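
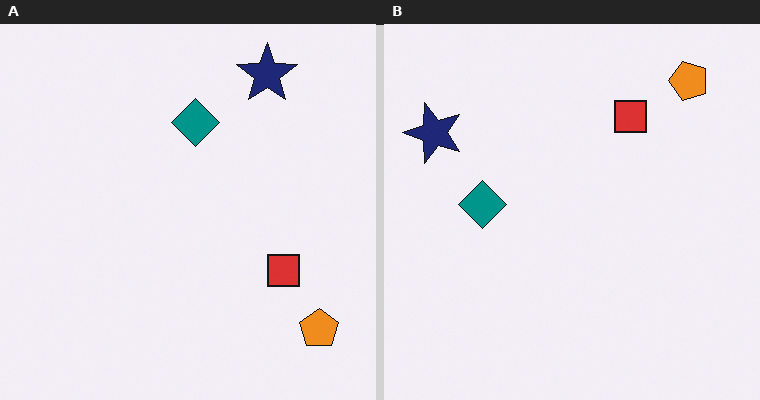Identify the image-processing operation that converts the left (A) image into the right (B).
The image was rotated 90° counter-clockwise.

The orange pentagon sits in the bottom-right of the left (A) image and the top-right of the right (B) — consistent with a whole-image 90° counter-clockwise rotation.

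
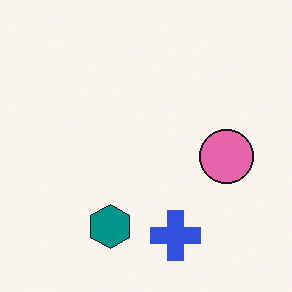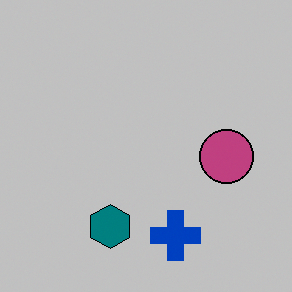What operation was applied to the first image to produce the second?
Aggressively posterized.

Each flat color has snapped to a coarser quantized level — most visibly, the near-white background has dropped to a flat grey.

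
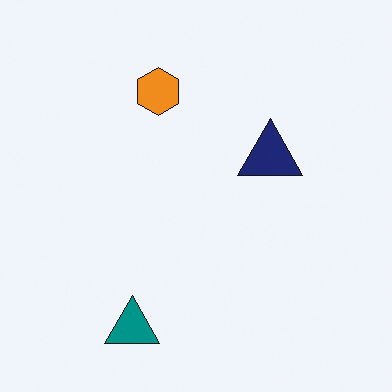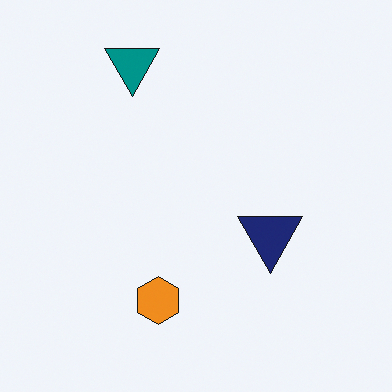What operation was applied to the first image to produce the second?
The transformation is: flipped vertically (top ↔ bottom).

The teal triangle is in the bottom of the first image and the top of the second — shapes on opposite sides of the horizontal midline have swapped in a mirror flip.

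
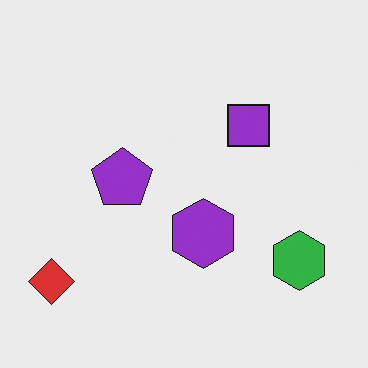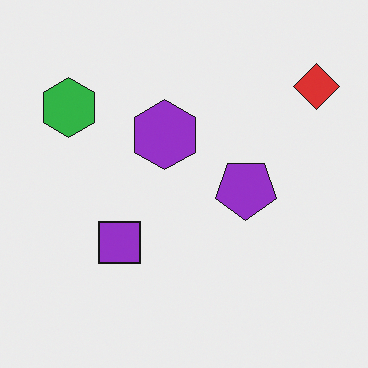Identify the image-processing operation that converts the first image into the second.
This is the original image rotated 180°.

The red diamond sits in the bottom-left of the first image and the top-right of the second — consistent with a whole-image 180° rotation.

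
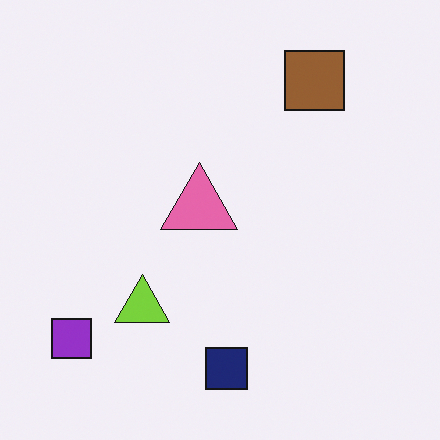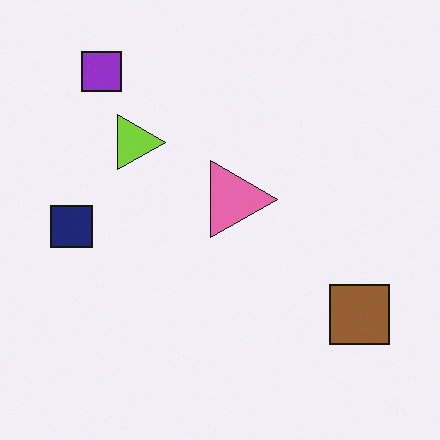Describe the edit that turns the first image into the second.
Rotated 90° clockwise.

The purple square sits in the bottom-left of the first image and the top-left of the second — consistent with a whole-image 90° clockwise rotation.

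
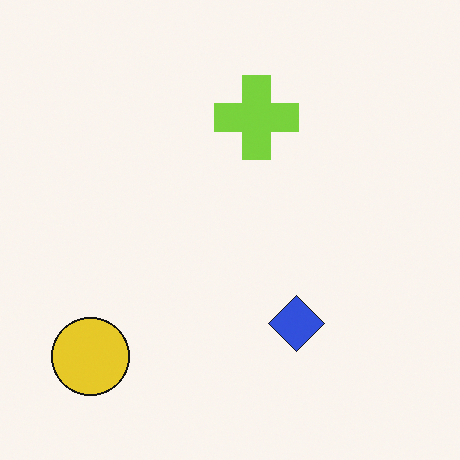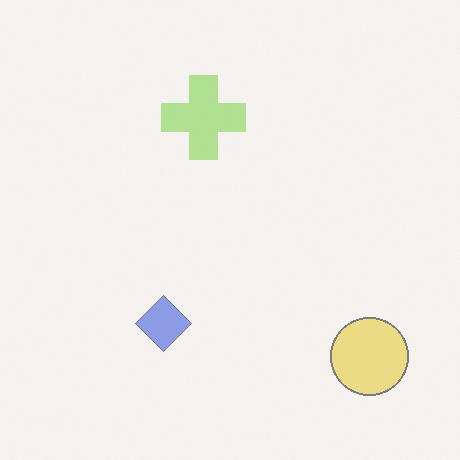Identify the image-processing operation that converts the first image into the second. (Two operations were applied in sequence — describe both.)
This is the original image flipped horizontally (left ↔ right), then given much lower contrast.

The yellow circle is in the bottom-left of the first image and the bottom-right of the second — shapes on opposite sides of the vertical midline have swapped in a mirror flip. Tones are pushed toward mid-grey across the whole image — a global contrast change.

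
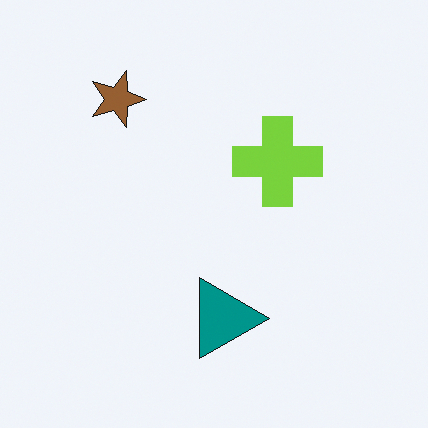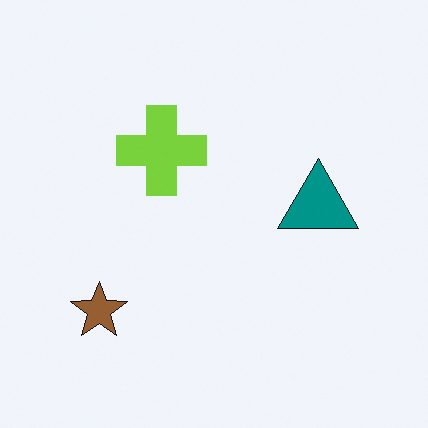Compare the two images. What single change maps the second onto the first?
The first image is the second rotated 90° clockwise.

The brown star sits in the bottom-left of the second image and the top-left of the first — consistent with a whole-image 90° clockwise rotation.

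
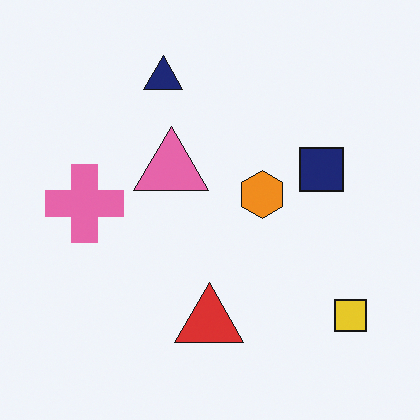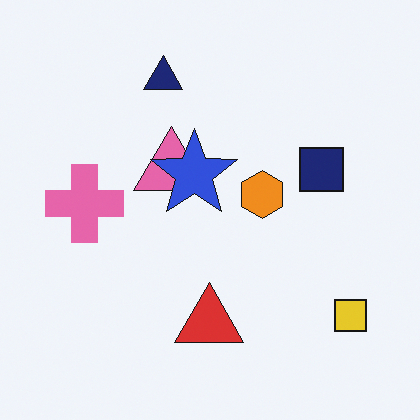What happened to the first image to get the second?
The image was overlaid with an additional blue star.

A blue star appears in the second image that is absent from the first.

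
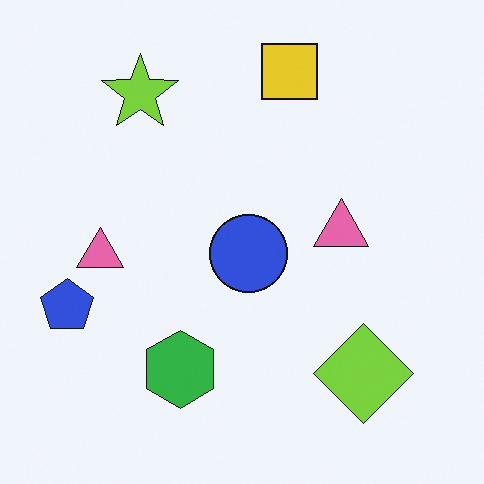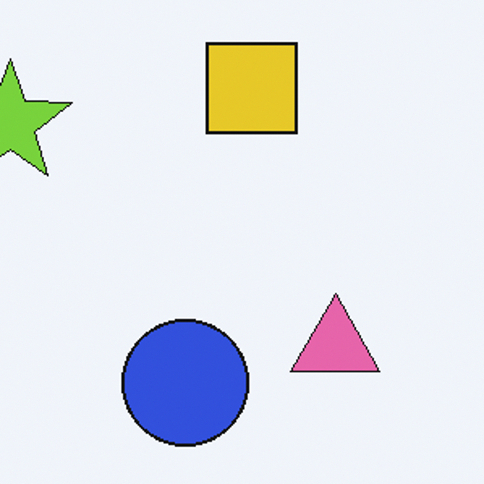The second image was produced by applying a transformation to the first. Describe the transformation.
It was cropped to a noticeably smaller region and rescaled.

The visible shapes are larger and the field of view is narrower; shapes near the original edges may be partly or wholly outside the frame — a crop-and-rescale.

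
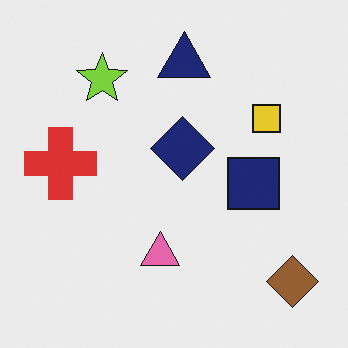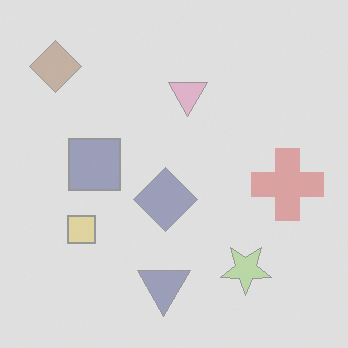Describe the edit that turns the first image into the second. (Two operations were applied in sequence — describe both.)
The second image is the first rotated 180°, then washed out (contrast reduced).

The brown diamond sits in the bottom-right of the first image and the top-left of the second — consistent with a whole-image 180° rotation. Tones are pushed toward mid-grey across the whole image — a global contrast change.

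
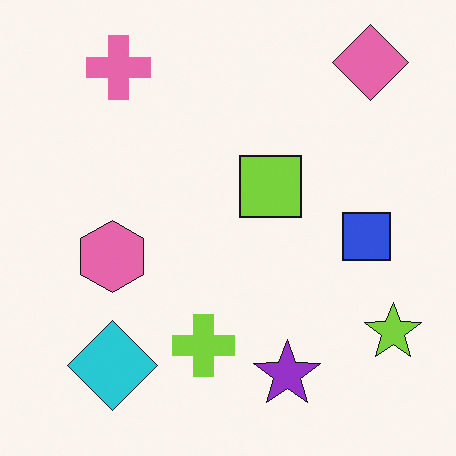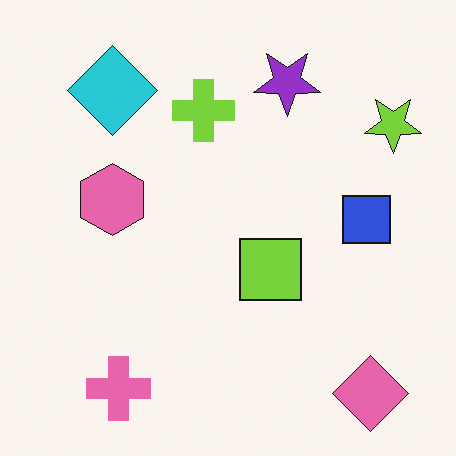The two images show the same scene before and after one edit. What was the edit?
This is the original image flipped vertically (top ↔ bottom).

The pink diamond is in the top-right of the first image and the bottom-right of the second — shapes on opposite sides of the horizontal midline have swapped in a mirror flip.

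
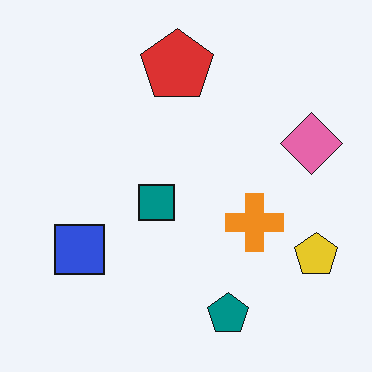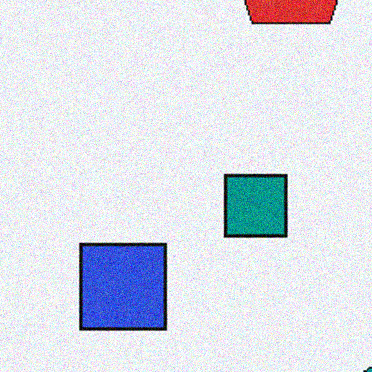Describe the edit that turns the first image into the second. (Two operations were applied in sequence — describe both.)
It was cropped to a noticeably smaller region and rescaled, then degraded with moderate additive noise.

The visible shapes are larger and the field of view is narrower; shapes near the original edges may be partly or wholly outside the frame — a crop-and-rescale. Random speckle covers the whole image, including the flat background.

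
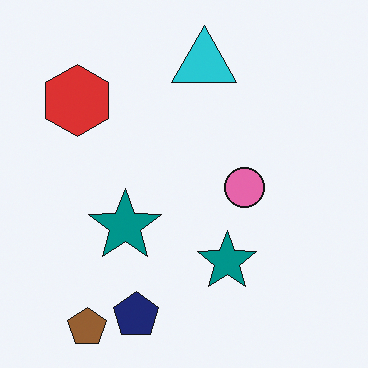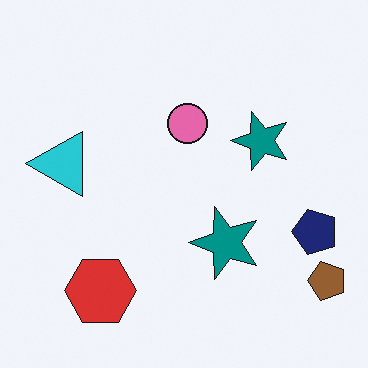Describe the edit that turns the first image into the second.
It was rotated 90° counter-clockwise.

The brown pentagon sits in the bottom-left of the first image and the bottom-right of the second — consistent with a whole-image 90° counter-clockwise rotation.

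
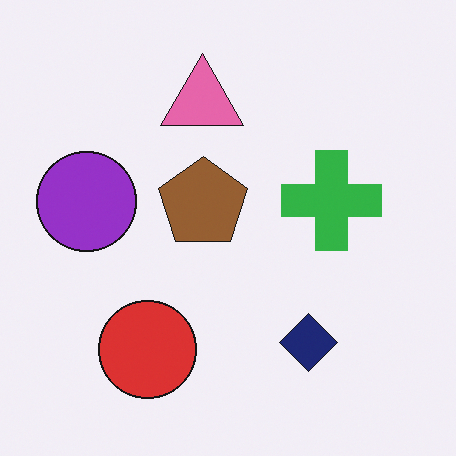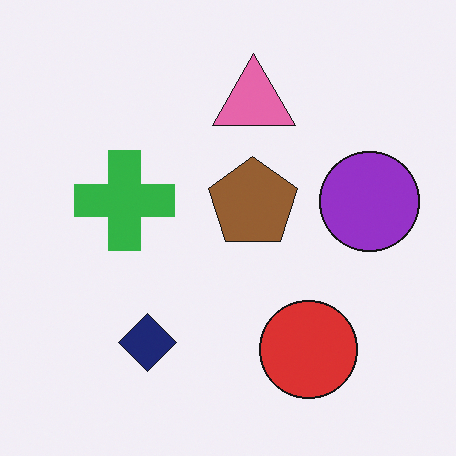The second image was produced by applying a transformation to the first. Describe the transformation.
The second image is the first flipped horizontally (left ↔ right).

The purple circle is in the left of the first image and the right of the second — shapes on opposite sides of the vertical midline have swapped in a mirror flip.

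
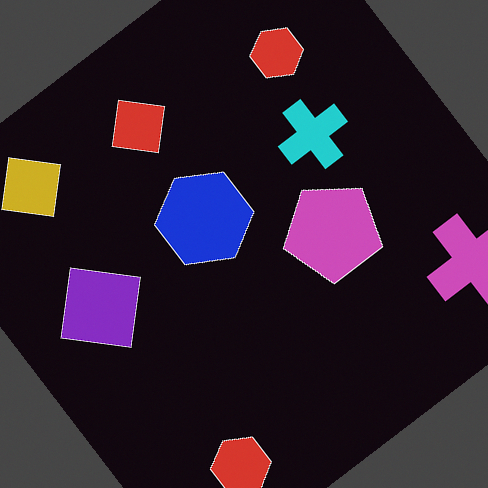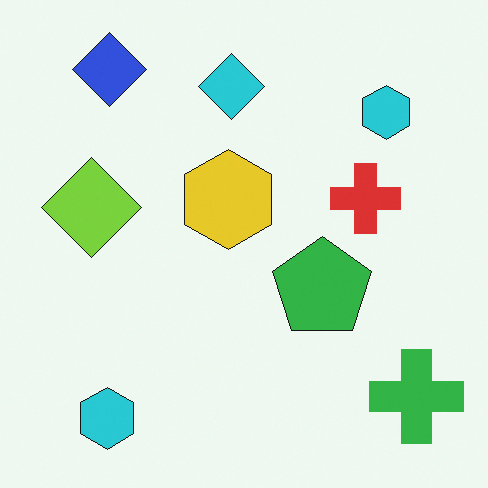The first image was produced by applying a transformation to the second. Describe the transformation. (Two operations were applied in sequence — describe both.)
The image was color-inverted (negative), then rotated counter-clockwise by a large amount — several tens of degrees.

The light background has become dark and every shape's color is its complement — a photographic negative. Every shape is tilted by the same angle and the image corners show triangular fill wedges — a whole-image rotation by a non-right angle.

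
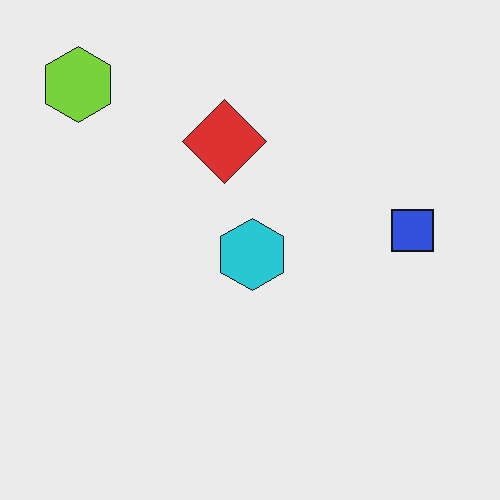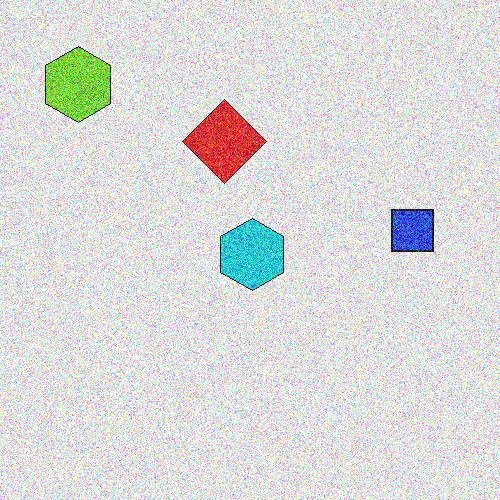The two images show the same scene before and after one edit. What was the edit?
It was degraded with strong gaussian noise.

Random speckle covers the whole image, including the flat background.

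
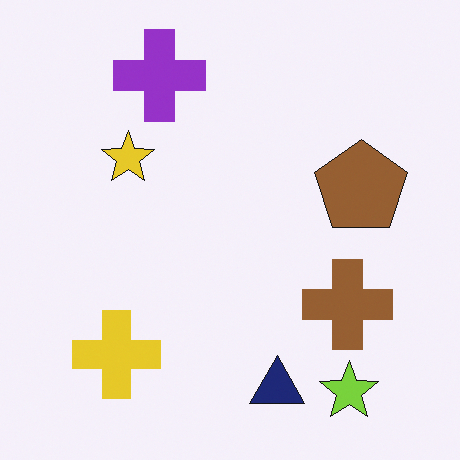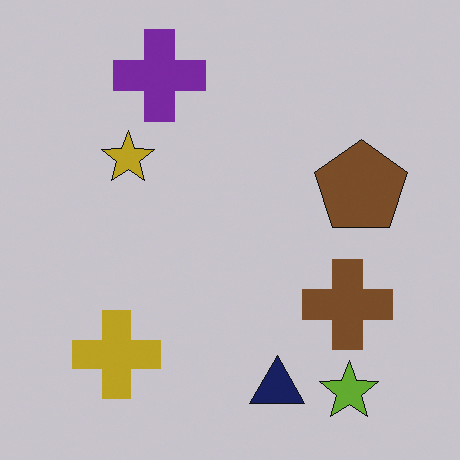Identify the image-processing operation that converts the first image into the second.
This is the original image slightly darkened.

Every pixel — background and shapes alike — is uniformly darkened.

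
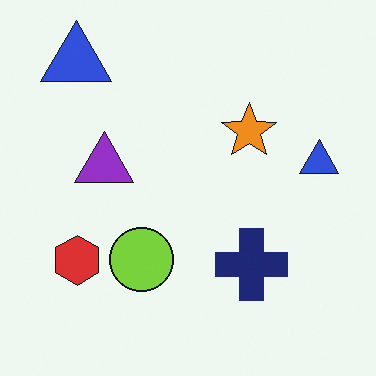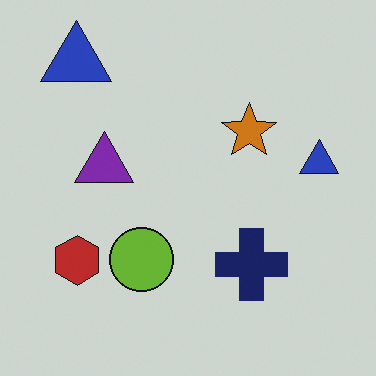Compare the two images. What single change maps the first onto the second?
This is the original image slightly darkened.

Every pixel — background and shapes alike — is uniformly darkened.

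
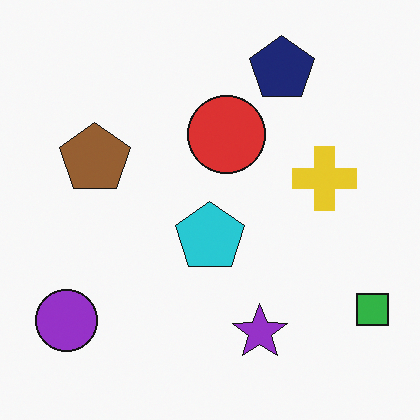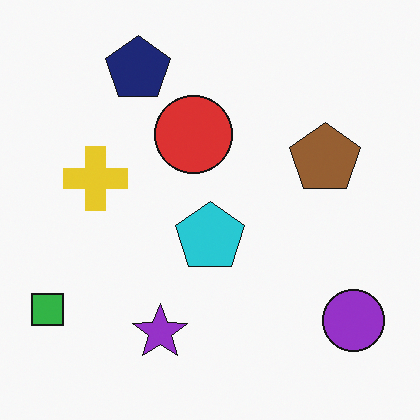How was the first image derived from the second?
It was flipped horizontally (left ↔ right).

The green square is in the bottom-left of the second image and the bottom-right of the first — shapes on opposite sides of the vertical midline have swapped in a mirror flip.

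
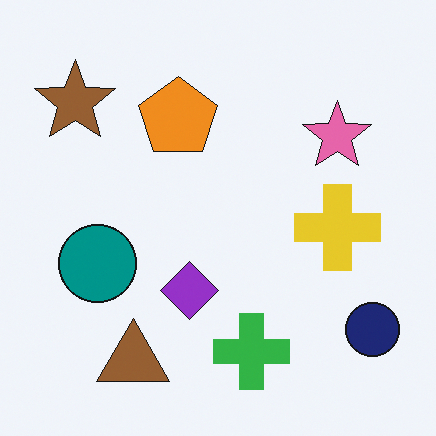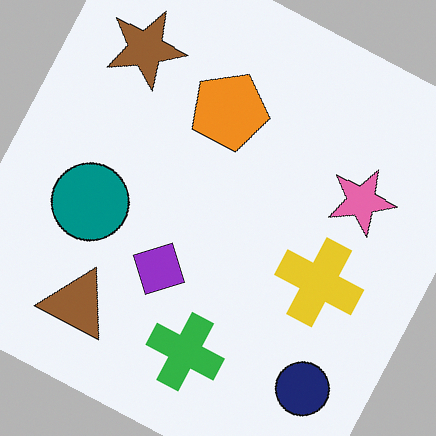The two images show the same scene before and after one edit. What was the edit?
It was rotated clockwise by a moderate amount.

Every shape is tilted by the same angle and the image corners show triangular fill wedges — a whole-image rotation by a non-right angle.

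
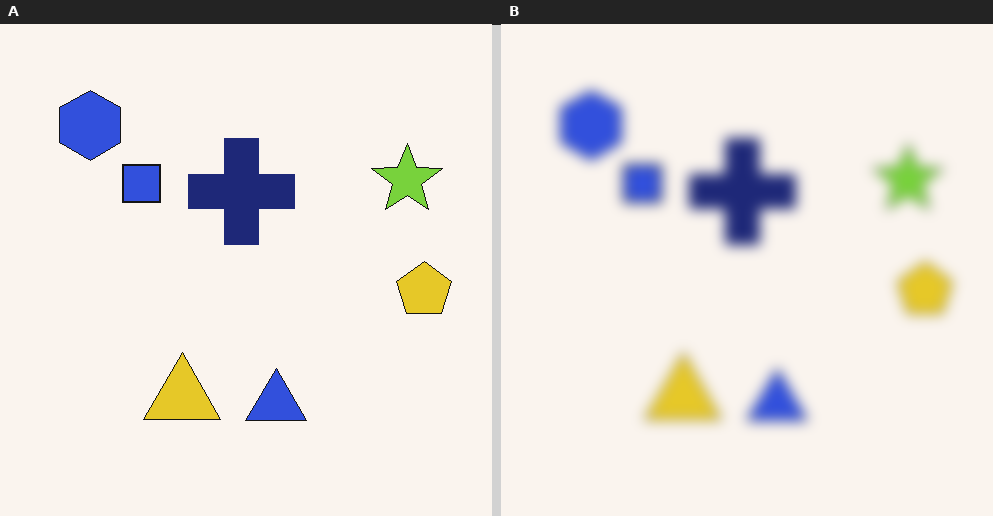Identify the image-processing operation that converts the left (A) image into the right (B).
The right (B) image is the left (A) heavily blurred.

Shape edges and outlines are uniformly softened across the whole image.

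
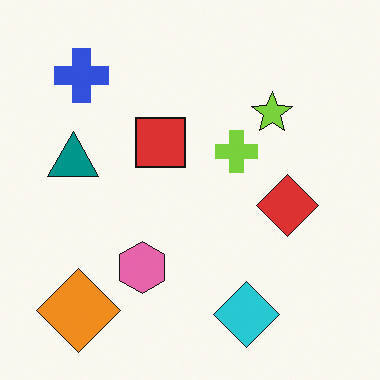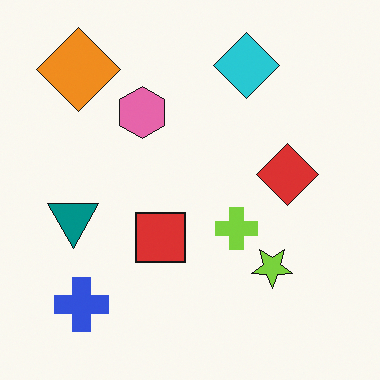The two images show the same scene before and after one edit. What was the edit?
The second image is the first flipped vertically (top ↔ bottom).

The cyan diamond is in the bottom of the first image and the top of the second — shapes on opposite sides of the horizontal midline have swapped in a mirror flip.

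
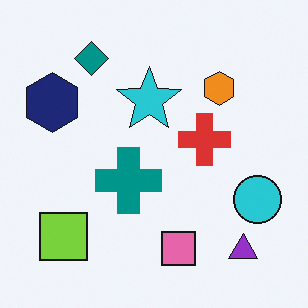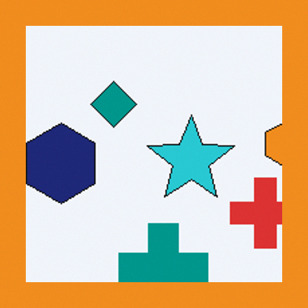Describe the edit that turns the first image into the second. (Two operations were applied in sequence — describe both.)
The second image is the first cropped to a modestly smaller region and rescaled, then framed with a orange border.

The visible shapes are larger and the field of view is narrower; shapes near the original edges may be partly or wholly outside the frame — a crop-and-rescale. A solid orange frame runs around the edge of the second image, with the content slightly shrunk inside it.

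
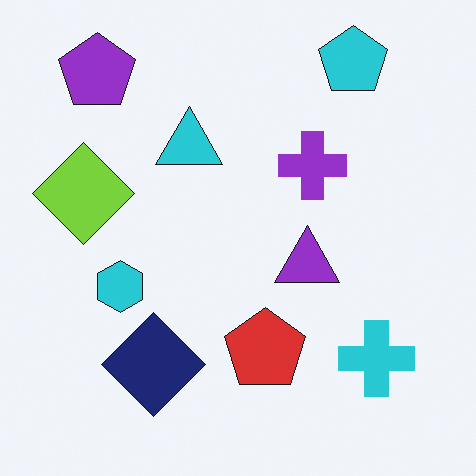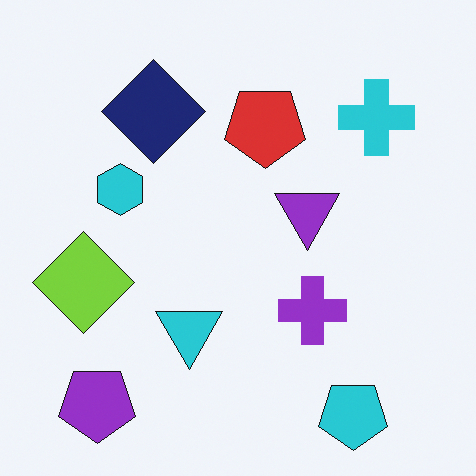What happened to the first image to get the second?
It was flipped vertically (top ↔ bottom).

The cyan pentagon is in the top-right of the first image and the bottom-right of the second — shapes on opposite sides of the horizontal midline have swapped in a mirror flip.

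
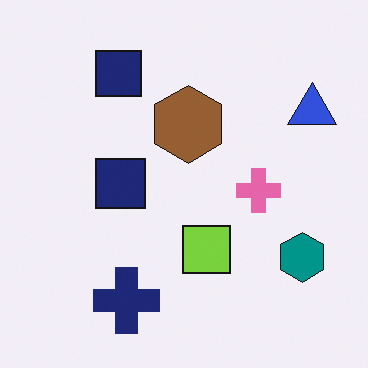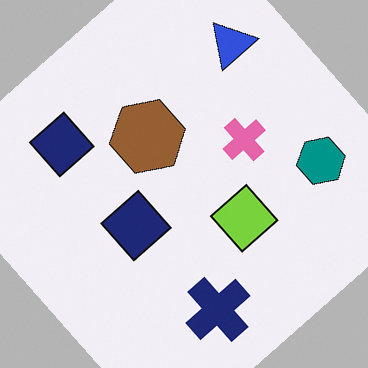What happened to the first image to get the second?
The transformation is: rotated counter-clockwise by a large amount — several tens of degrees.

Every shape is tilted by the same angle and the image corners show triangular fill wedges — a whole-image rotation by a non-right angle.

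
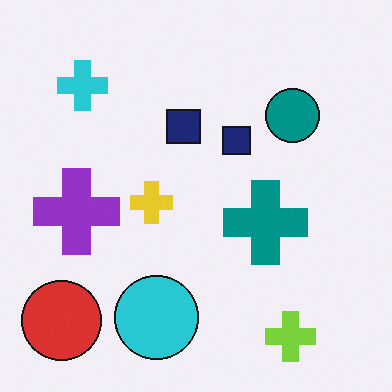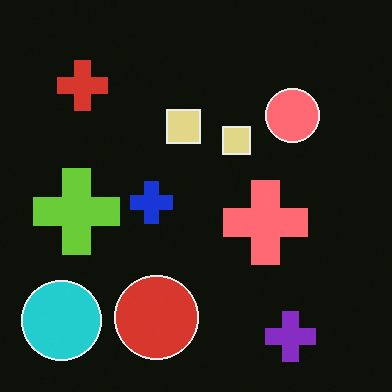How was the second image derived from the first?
The transformation is: color-inverted (negative).

The light background has become dark and every shape's color is its complement — a photographic negative.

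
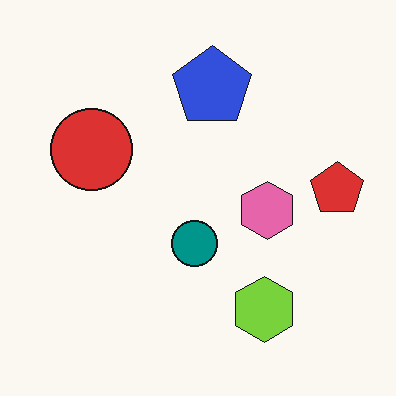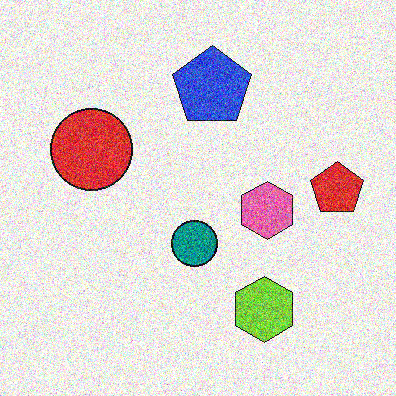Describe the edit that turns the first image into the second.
This is the original image degraded with a thick layer of grain.

Random speckle covers the whole image, including the flat background.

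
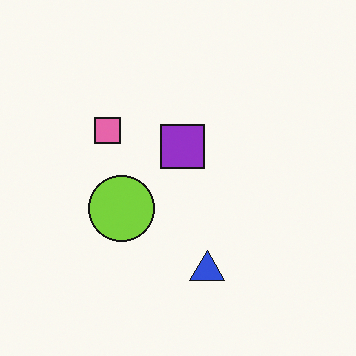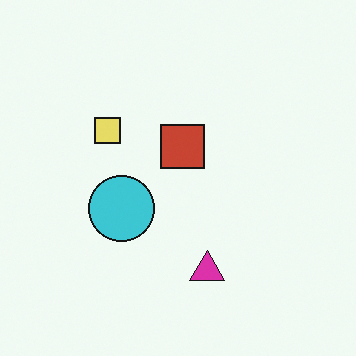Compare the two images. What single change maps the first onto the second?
It was hue-shifted through roughly a third of the color wheel.

Every shape's color has rotated by the same amount around the hue wheel — a uniform hue shift.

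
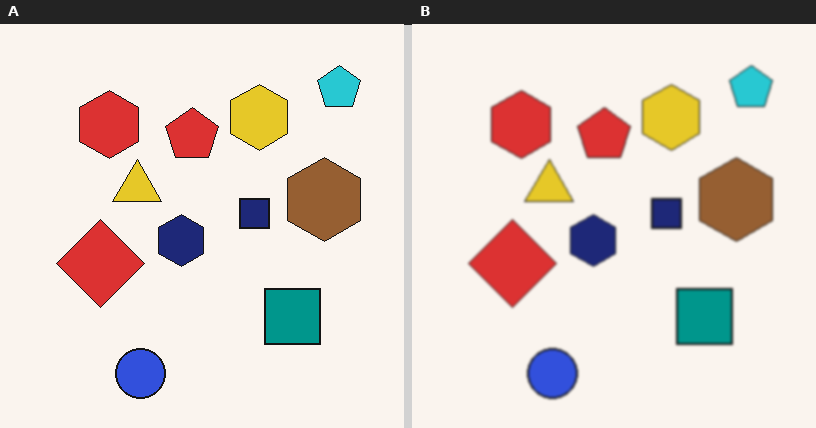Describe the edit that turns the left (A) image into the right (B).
This is the original image given a subtle gaussian blur.

Shape edges and outlines are uniformly softened across the whole image.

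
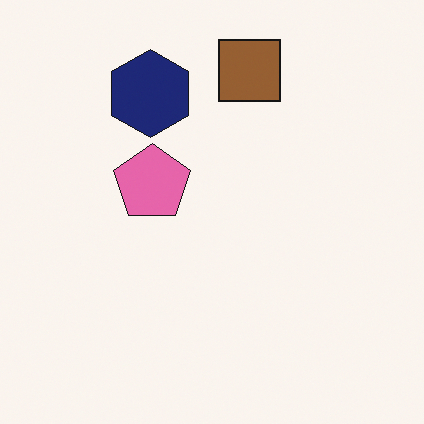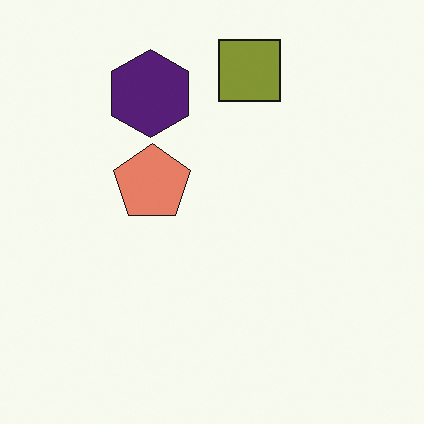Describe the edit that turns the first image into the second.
Hue-shifted slightly.

Every shape's color has rotated by the same amount around the hue wheel — a uniform hue shift.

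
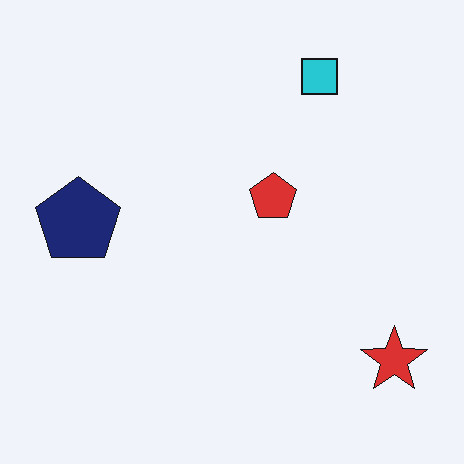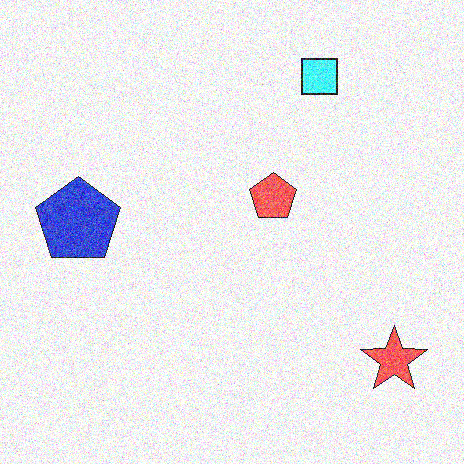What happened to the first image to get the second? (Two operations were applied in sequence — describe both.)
The second image is the first noticeably brightened, then degraded with a thick layer of grain.

Every pixel — background and shapes alike — is uniformly brightened. Random speckle covers the whole image, including the flat background.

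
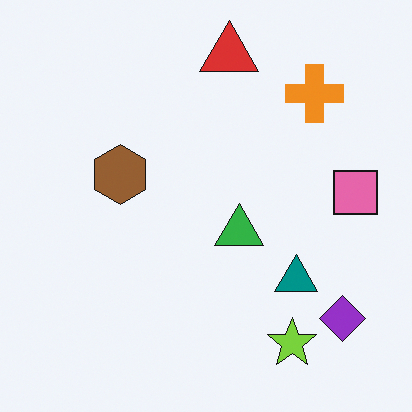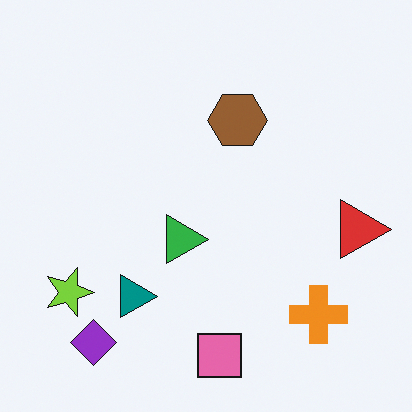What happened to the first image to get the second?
Rotated 90° clockwise.

The purple diamond sits in the bottom-right of the first image and the bottom-left of the second — consistent with a whole-image 90° clockwise rotation.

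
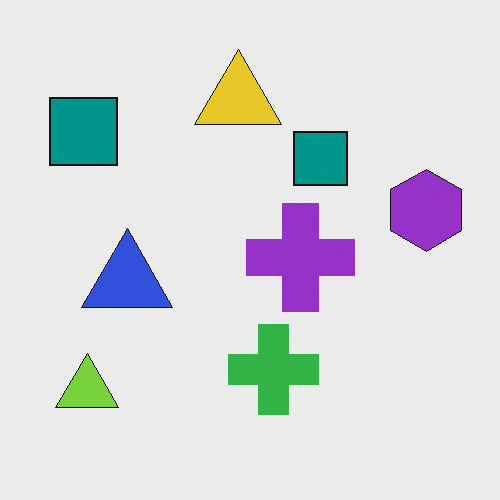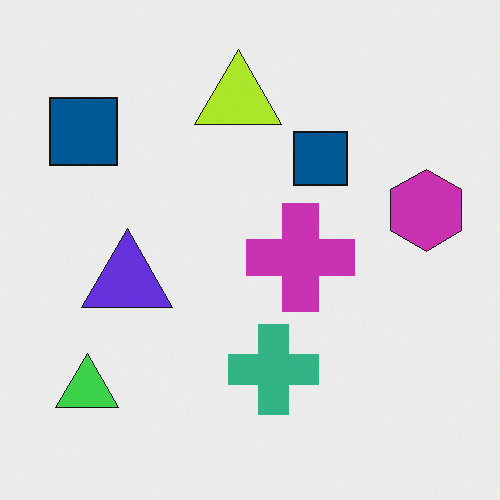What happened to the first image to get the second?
The image was hue-shifted by a small amount.

Every shape's color has rotated by the same amount around the hue wheel — a uniform hue shift.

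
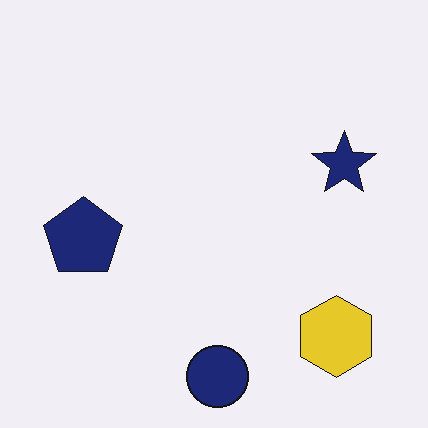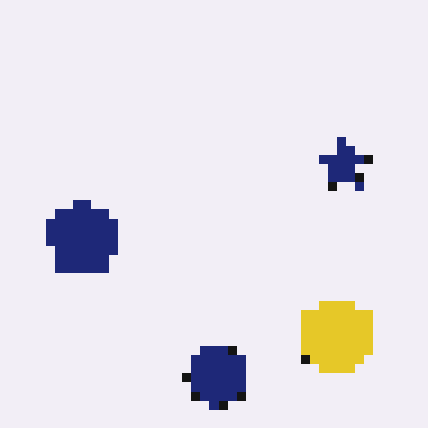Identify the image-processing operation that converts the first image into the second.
The second image is the first coarsely pixelated.

Shapes are reduced to large square blocks; fine edges and outlines are lost — a downscale-then-upscale (mosaic) effect.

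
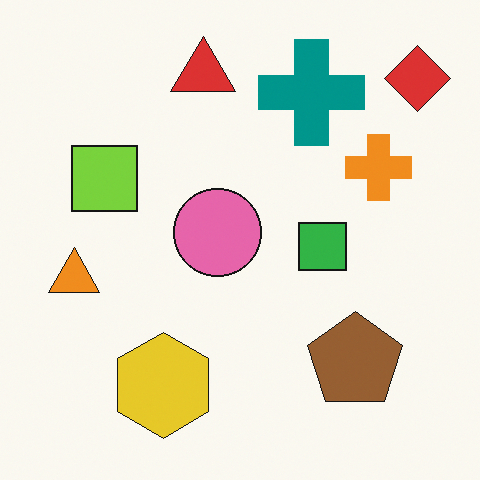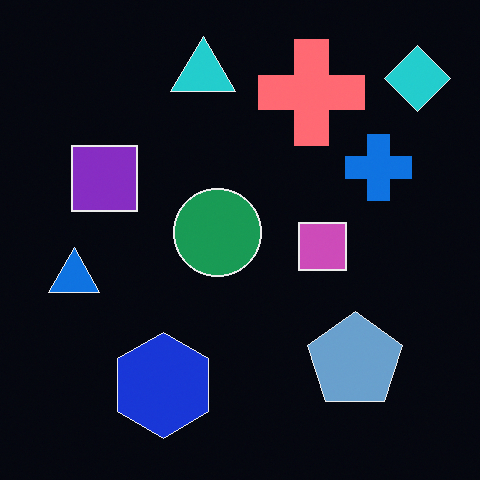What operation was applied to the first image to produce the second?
This is the original image color-inverted (negative).

The light background has become dark and every shape's color is its complement — a photographic negative.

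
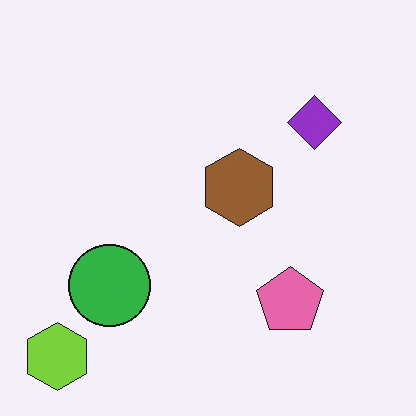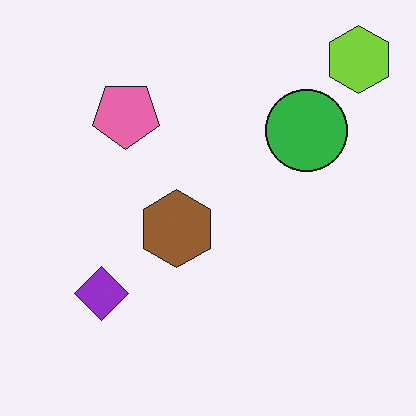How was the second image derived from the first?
The transformation is: rotated 180°.

The lime hexagon sits in the bottom-left of the first image and the top-right of the second — consistent with a whole-image 180° rotation.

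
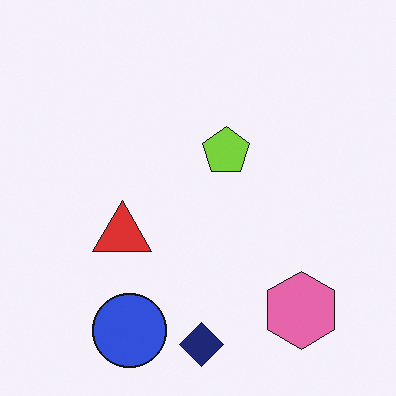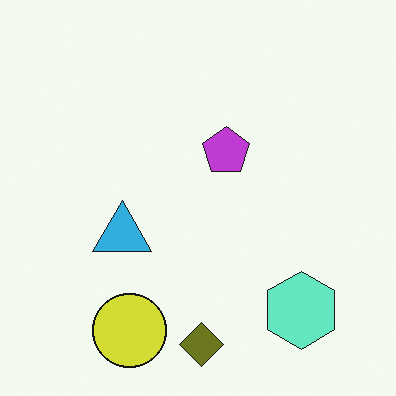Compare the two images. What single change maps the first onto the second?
The transformation is: hue-shifted by a large amount.

Every shape's color has rotated by the same amount around the hue wheel — a uniform hue shift.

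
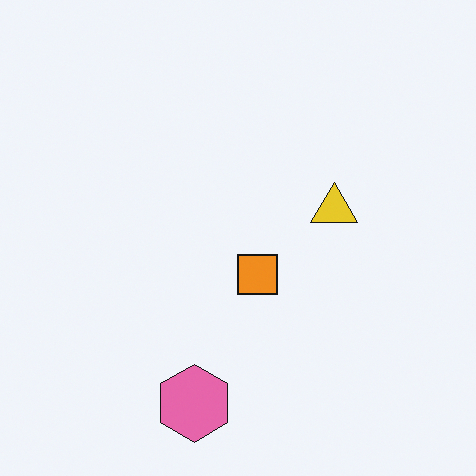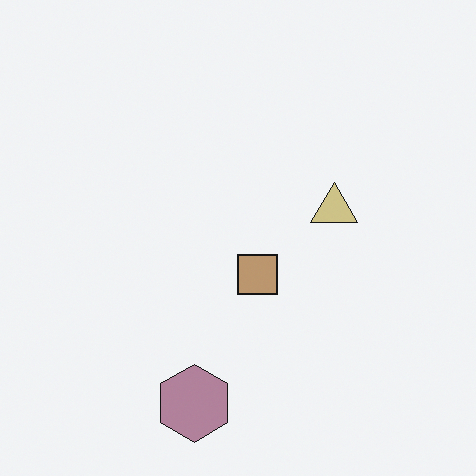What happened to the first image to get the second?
The image was made much more muted (saturation change).

All colors are more muted and greyish — a global saturation change.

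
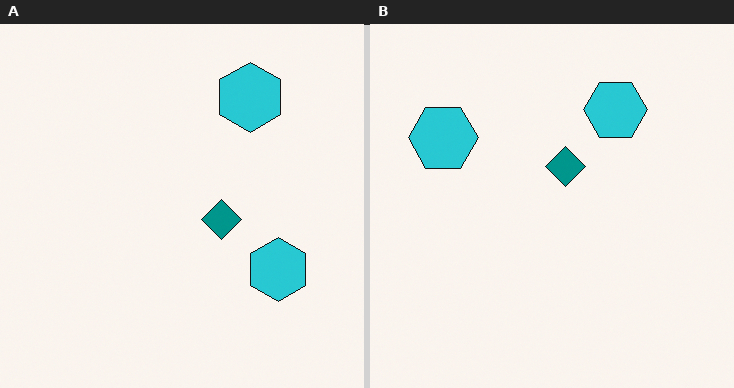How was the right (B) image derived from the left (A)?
The right (B) image is the left (A) rotated 90° counter-clockwise.

The teal diamond sits in the center of the left (A) image and the center of the right (B) — consistent with a whole-image 90° counter-clockwise rotation.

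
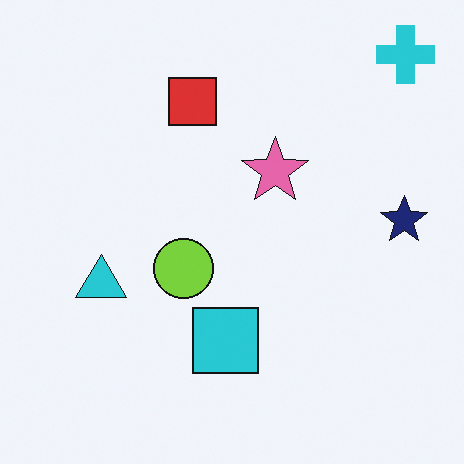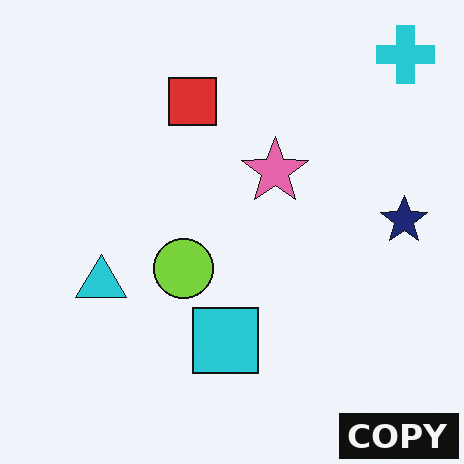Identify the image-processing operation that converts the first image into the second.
The second image is the first watermarked with the text "COPY" in the lower-right corner.

A dark label reading "COPY" appears in the lower-right corner.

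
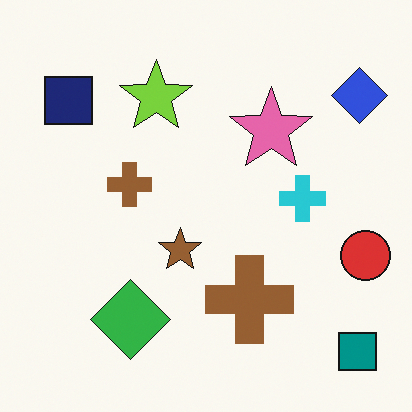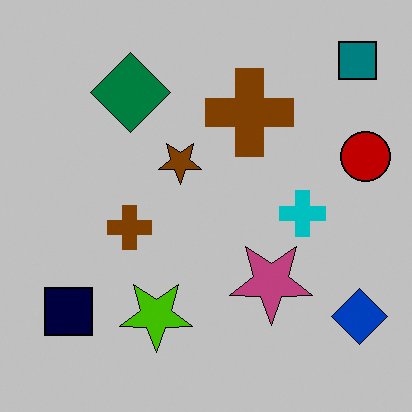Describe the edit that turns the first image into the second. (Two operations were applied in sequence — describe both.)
Flipped vertically (top ↔ bottom), then heavily posterized to just a handful of flat colors.

The teal square is in the bottom-right of the first image and the top-right of the second — shapes on opposite sides of the horizontal midline have swapped in a mirror flip. Each flat color has snapped to a coarser quantized level — most visibly, the near-white background has dropped to a flat grey.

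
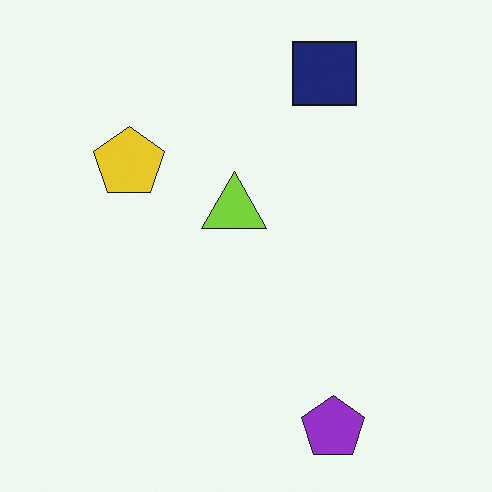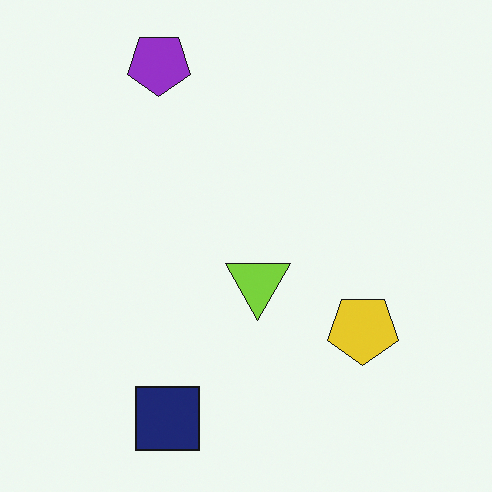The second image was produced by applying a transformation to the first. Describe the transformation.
The transformation is: rotated 180°.

The purple pentagon sits in the bottom-right of the first image and the top-left of the second — consistent with a whole-image 180° rotation.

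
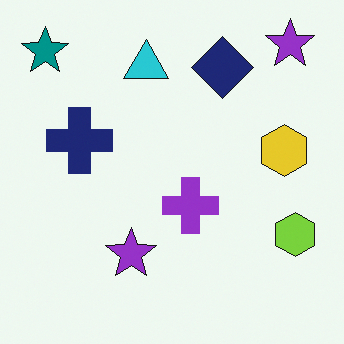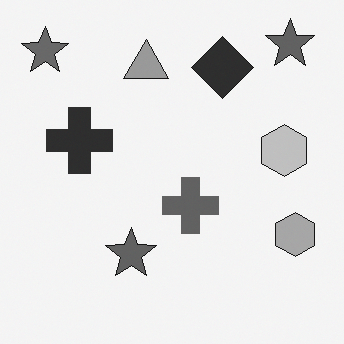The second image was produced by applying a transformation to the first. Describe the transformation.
The image was converted to grayscale.

All color is removed — every shape is now a shade of grey.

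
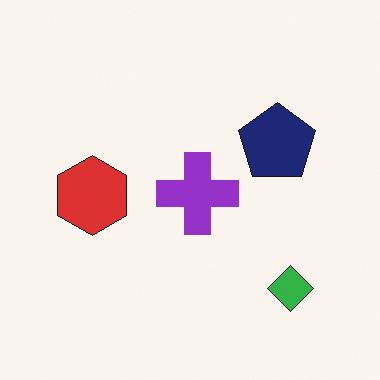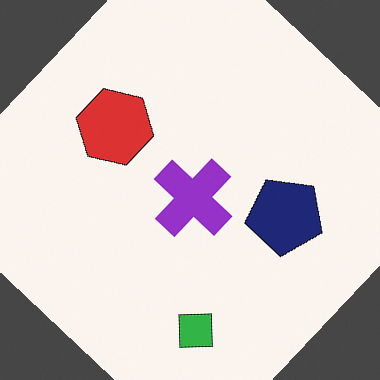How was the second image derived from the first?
It was rotated clockwise by a large amount — several tens of degrees.

Every shape is tilted by the same angle and the image corners show triangular fill wedges — a whole-image rotation by a non-right angle.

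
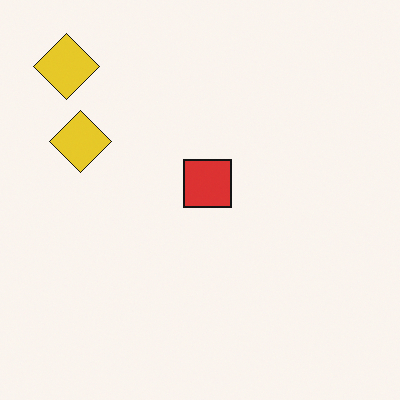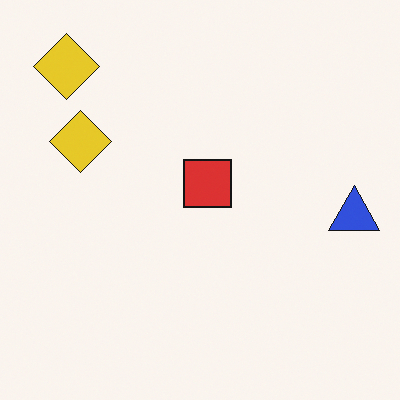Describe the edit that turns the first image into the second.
This is the original image overlaid with an additional blue triangle.

A blue triangle appears in the second image that is absent from the first.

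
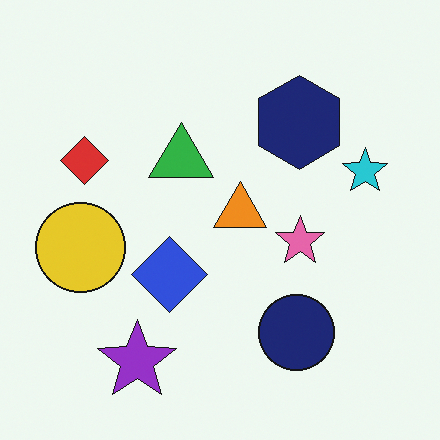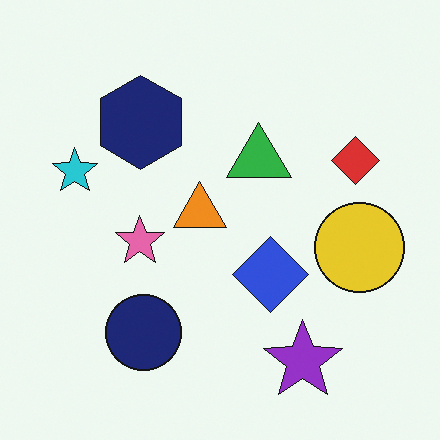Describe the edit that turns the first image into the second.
Flipped horizontally (left ↔ right).

The cyan star is in the right of the first image and the left of the second — shapes on opposite sides of the vertical midline have swapped in a mirror flip.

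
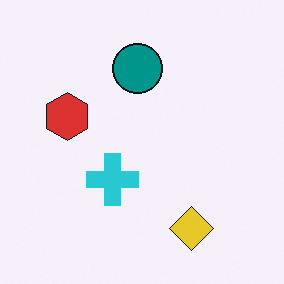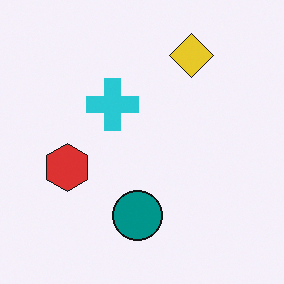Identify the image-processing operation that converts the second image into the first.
Flipped vertically (top ↔ bottom).

The yellow diamond is in the top-right of the second image and the bottom-right of the first — shapes on opposite sides of the horizontal midline have swapped in a mirror flip.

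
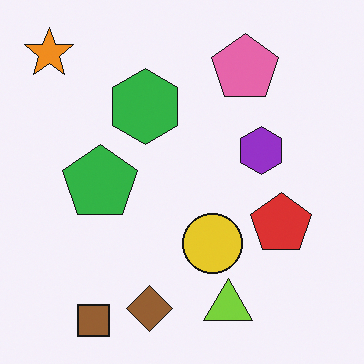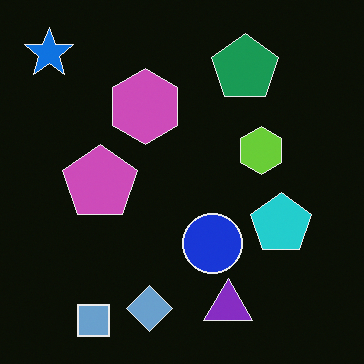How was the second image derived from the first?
The transformation is: color-inverted (negative).

The light background has become dark and every shape's color is its complement — a photographic negative.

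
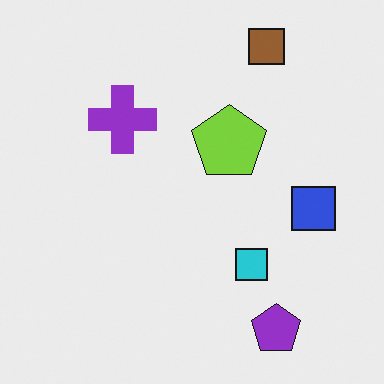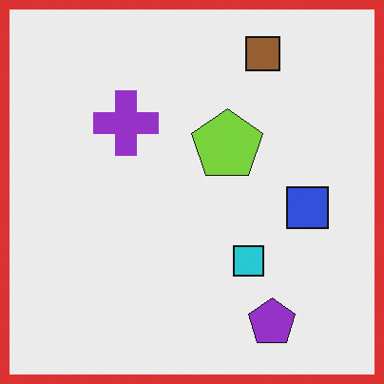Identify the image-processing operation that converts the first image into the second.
This is the original image framed with a red border.

A solid red frame runs around the edge of the second image, with the content slightly shrunk inside it.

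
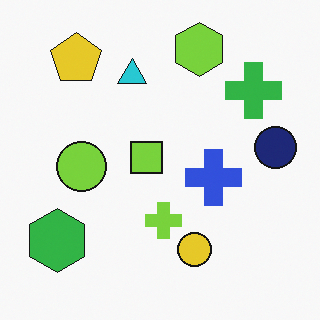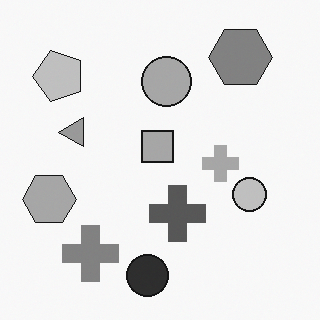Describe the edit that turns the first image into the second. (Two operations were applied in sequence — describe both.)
The image was transposed (reflected across the top-left ↔ bottom-right diagonal), then converted to grayscale.

Shapes have swapped their row and column positions — what was in the top-right is now in the bottom-left — a diagonal reflection. All color is removed — every shape is now a shade of grey.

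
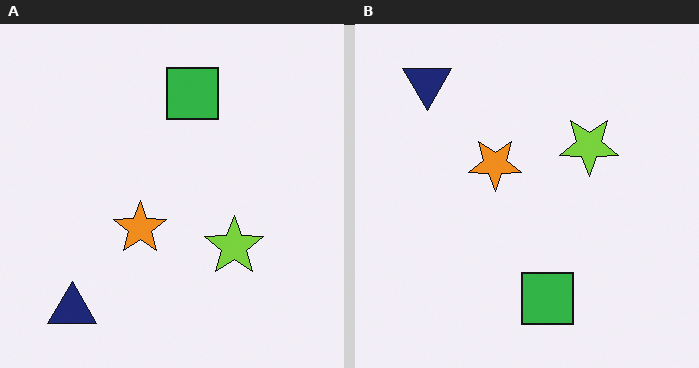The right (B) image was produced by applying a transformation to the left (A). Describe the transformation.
The image was flipped vertically (top ↔ bottom).

The navy triangle is in the bottom-left of the left (A) image and the top-left of the right (B) — shapes on opposite sides of the horizontal midline have swapped in a mirror flip.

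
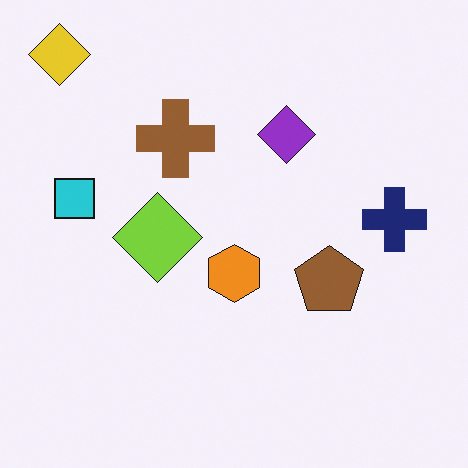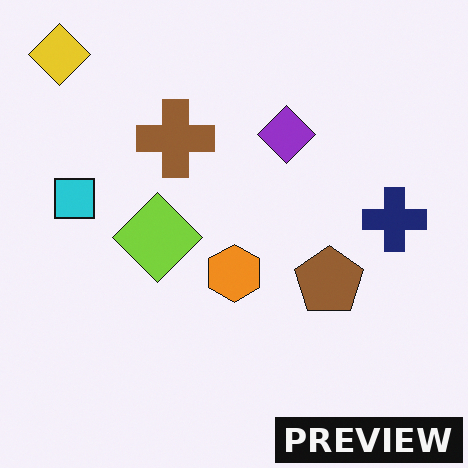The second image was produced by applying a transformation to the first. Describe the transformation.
Watermarked with the text "PREVIEW" in the lower-right corner.

A dark label reading "PREVIEW" appears in the lower-right corner.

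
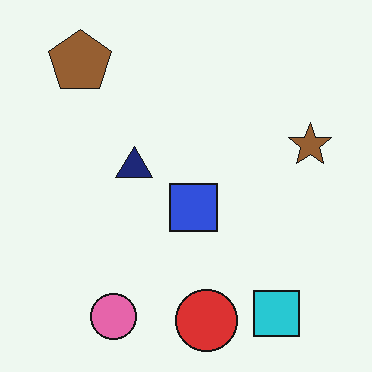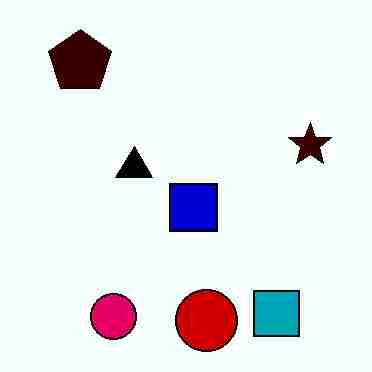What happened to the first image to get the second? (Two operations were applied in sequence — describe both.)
The transformation is: boosted in contrast, then degraded with heavy JPEG compression.

Tones are pushed away from mid-grey across the whole image — a global contrast change. Blocky 8×8 compression artifacts appear around shape edges and the flat background shows ringing — characteristic JPEG degradation.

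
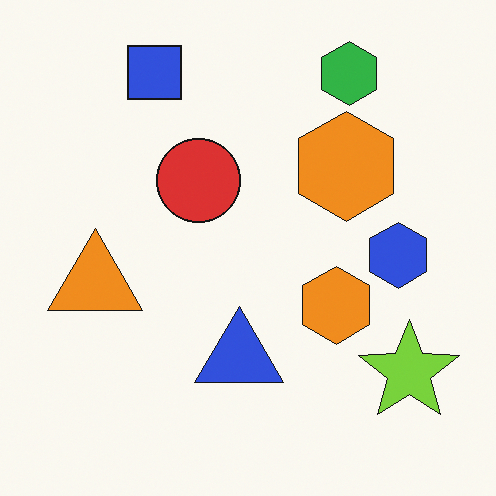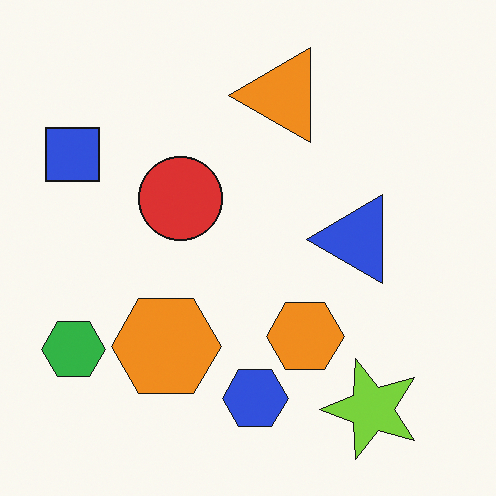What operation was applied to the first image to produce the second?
The second image is the first transposed (reflected across the top-left ↔ bottom-right diagonal).

Shapes have swapped their row and column positions — what was in the top-right is now in the bottom-left — a diagonal reflection.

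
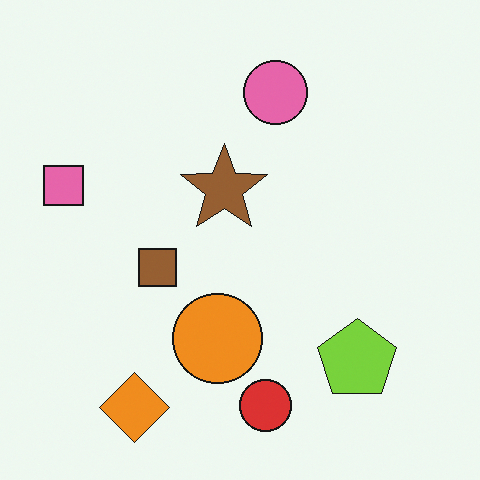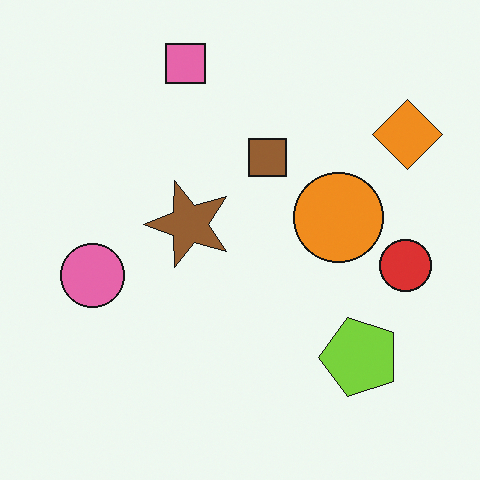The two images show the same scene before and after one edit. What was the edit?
This is the original image transposed (reflected across the top-left ↔ bottom-right diagonal).

Shapes have swapped their row and column positions — what was in the top-right is now in the bottom-left — a diagonal reflection.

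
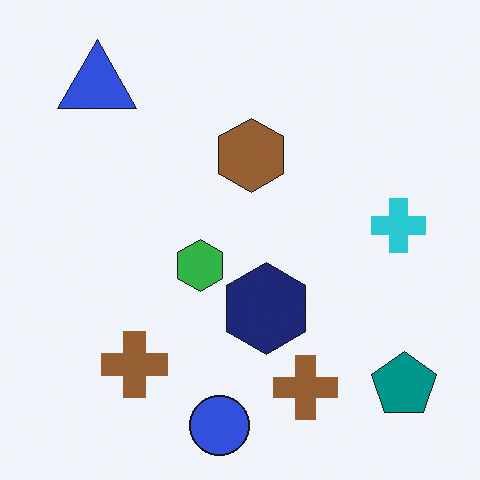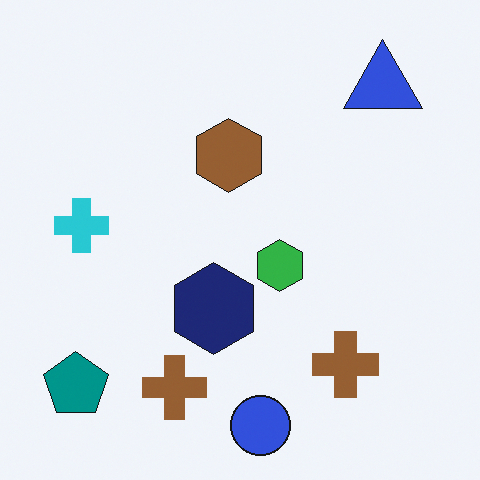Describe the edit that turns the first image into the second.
It was flipped horizontally (left ↔ right).

The teal pentagon is in the bottom-right of the first image and the bottom-left of the second — shapes on opposite sides of the vertical midline have swapped in a mirror flip.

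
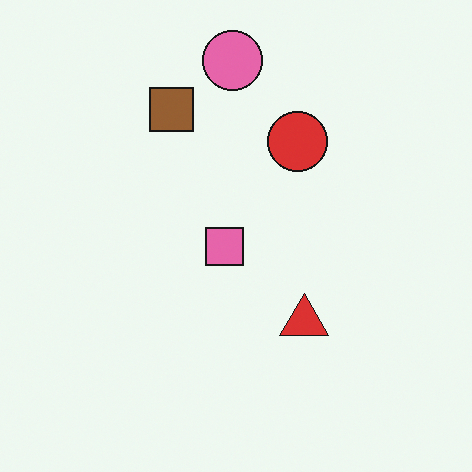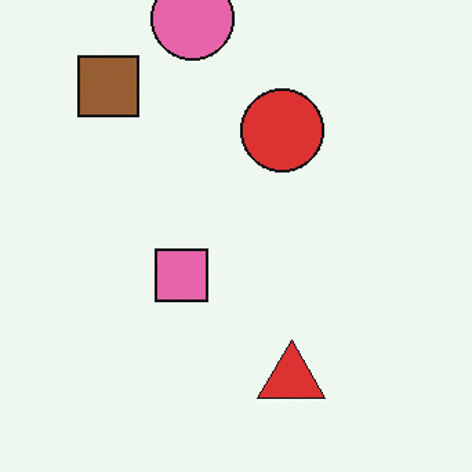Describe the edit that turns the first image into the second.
The image was cropped to a modestly smaller region and rescaled.

The visible shapes are larger and the field of view is narrower; shapes near the original edges may be partly or wholly outside the frame — a crop-and-rescale.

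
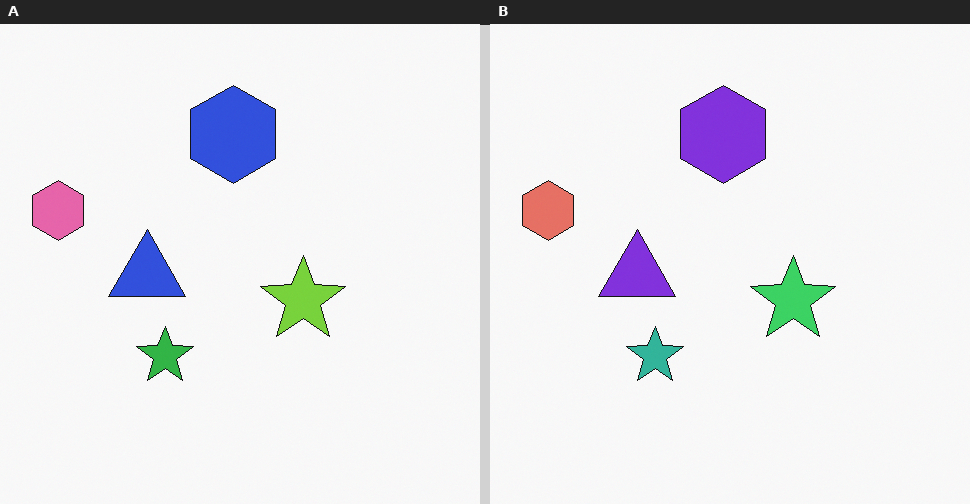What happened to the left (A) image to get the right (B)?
Hue-shifted by a small amount.

Every shape's color has rotated by the same amount around the hue wheel — a uniform hue shift.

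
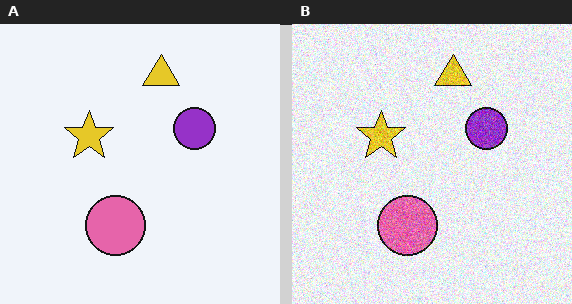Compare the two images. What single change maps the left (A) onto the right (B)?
This is the original image degraded with a thick layer of grain.

Random speckle covers the whole image, including the flat background.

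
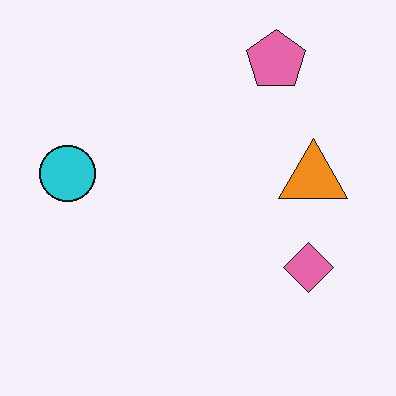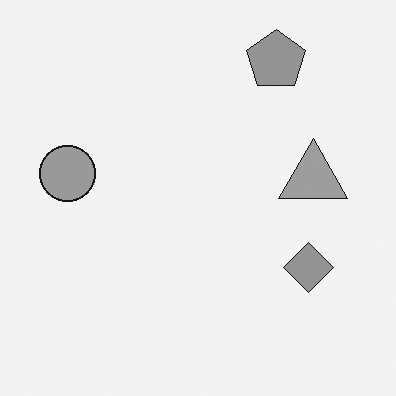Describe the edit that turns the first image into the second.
The transformation is: converted to grayscale.

All color is removed — every shape is now a shade of grey.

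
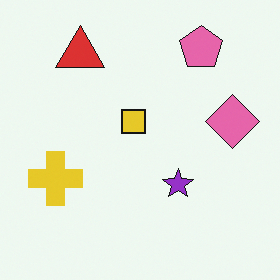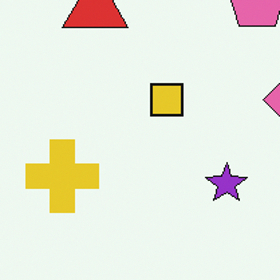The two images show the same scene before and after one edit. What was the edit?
The transformation is: cropped slightly and scaled back up.

The visible shapes are larger and the field of view is narrower; shapes near the original edges may be partly or wholly outside the frame — a crop-and-rescale.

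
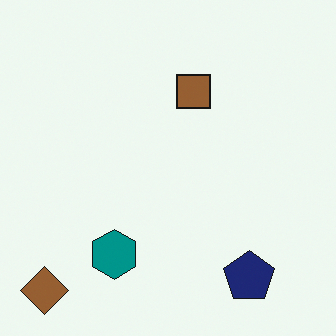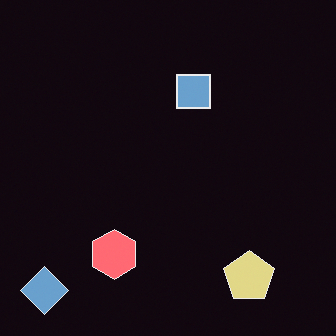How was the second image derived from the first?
The second image is the first color-inverted (negative).

The light background has become dark and every shape's color is its complement — a photographic negative.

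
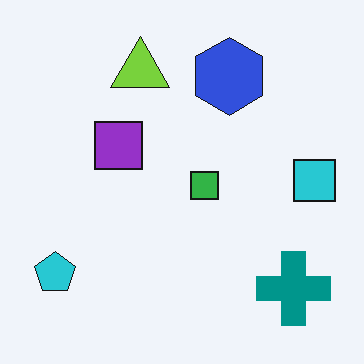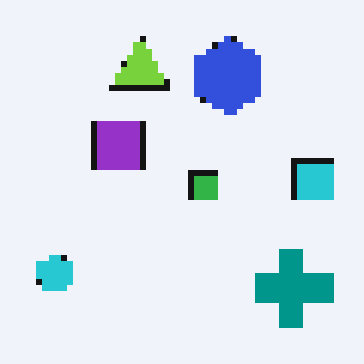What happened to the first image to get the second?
The second image is the first pixelated into visible square blocks.

Shapes are reduced to large square blocks; fine edges and outlines are lost — a downscale-then-upscale (mosaic) effect.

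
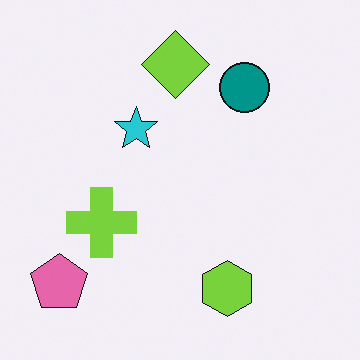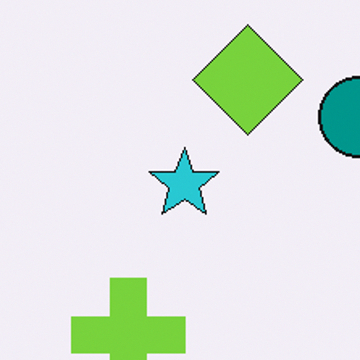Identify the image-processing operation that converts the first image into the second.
The second image is the first cropped to a noticeably smaller region and rescaled.

The visible shapes are larger and the field of view is narrower; shapes near the original edges may be partly or wholly outside the frame — a crop-and-rescale.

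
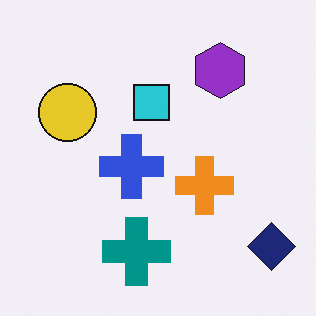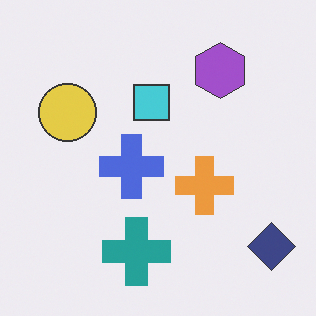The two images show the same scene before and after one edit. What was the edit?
The transformation is: given slightly reduced contrast.

Tones are pushed toward mid-grey across the whole image — a global contrast change.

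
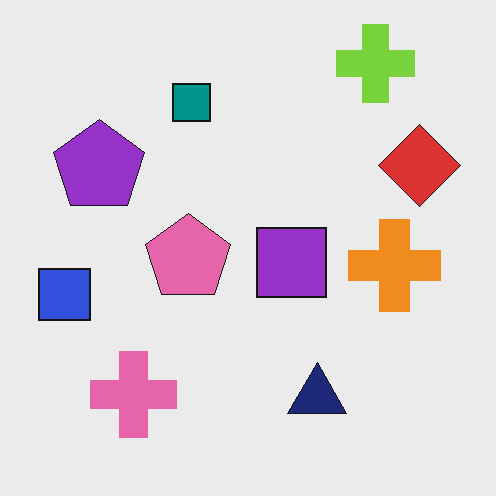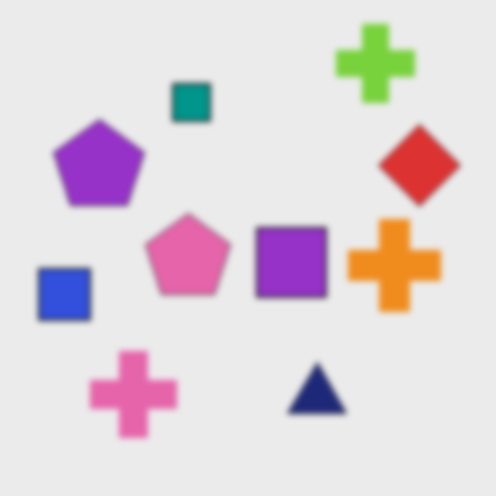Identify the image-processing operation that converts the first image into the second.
The second image is the first noticeably gaussian-blurred.

Shape edges and outlines are uniformly softened across the whole image.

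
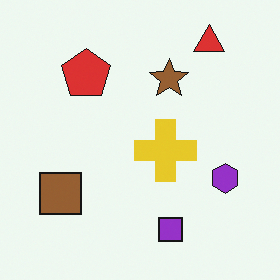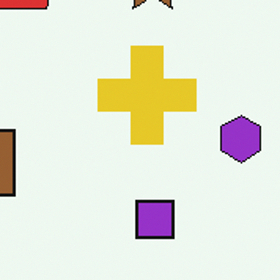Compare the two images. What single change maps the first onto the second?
The second image is the first cropped to a modestly smaller region and rescaled.

The visible shapes are larger and the field of view is narrower; shapes near the original edges may be partly or wholly outside the frame — a crop-and-rescale.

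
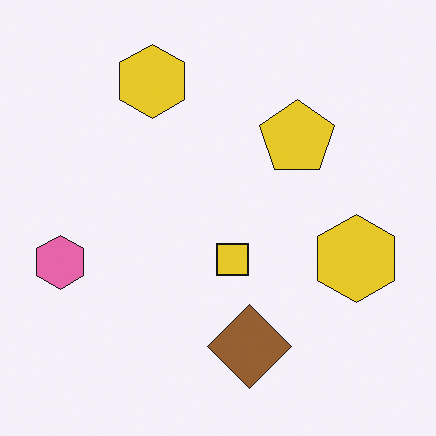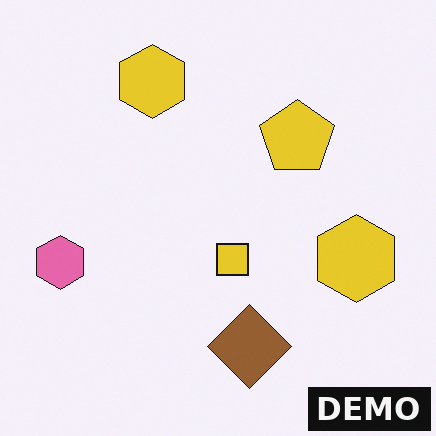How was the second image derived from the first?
This is the original image watermarked with the text "DEMO" in the lower-right corner.

A dark label reading "DEMO" appears in the lower-right corner.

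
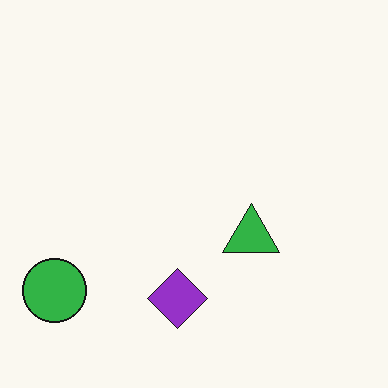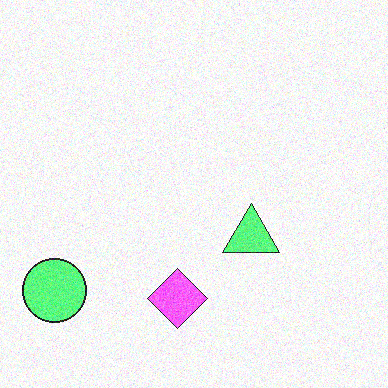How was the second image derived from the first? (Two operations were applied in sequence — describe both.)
The second image is the first noticeably brightened, then degraded with moderate additive noise.

Every pixel — background and shapes alike — is uniformly brightened. Random speckle covers the whole image, including the flat background.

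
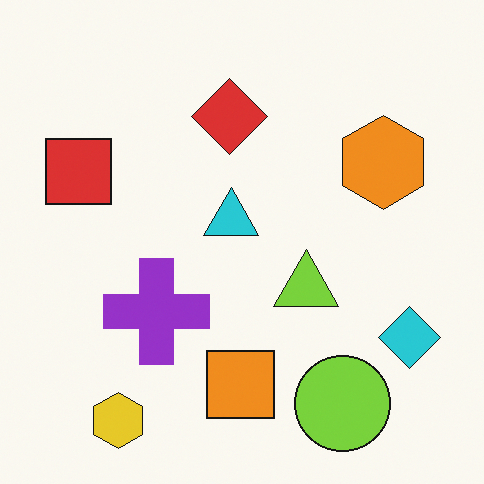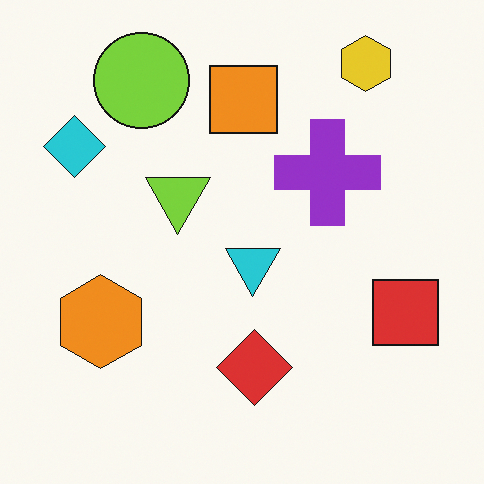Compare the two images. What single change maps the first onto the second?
This is the original image rotated 180°.

The yellow hexagon sits in the bottom-left of the first image and the top-right of the second — consistent with a whole-image 180° rotation.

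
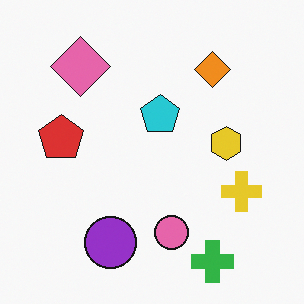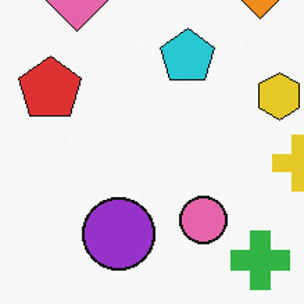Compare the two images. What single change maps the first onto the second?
The transformation is: cropped slightly and scaled back up.

The visible shapes are larger and the field of view is narrower; shapes near the original edges may be partly or wholly outside the frame — a crop-and-rescale.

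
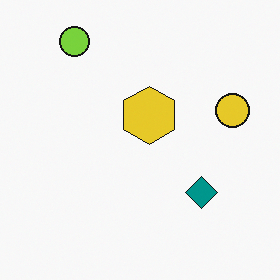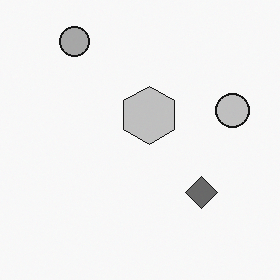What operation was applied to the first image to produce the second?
The transformation is: converted to grayscale.

All color is removed — every shape is now a shade of grey.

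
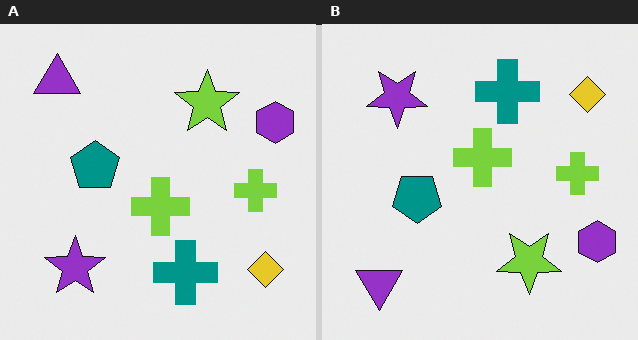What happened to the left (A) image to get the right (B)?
The transformation is: flipped vertically (top ↔ bottom).

The purple triangle is in the top-left of the left (A) image and the bottom-left of the right (B) — shapes on opposite sides of the horizontal midline have swapped in a mirror flip.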